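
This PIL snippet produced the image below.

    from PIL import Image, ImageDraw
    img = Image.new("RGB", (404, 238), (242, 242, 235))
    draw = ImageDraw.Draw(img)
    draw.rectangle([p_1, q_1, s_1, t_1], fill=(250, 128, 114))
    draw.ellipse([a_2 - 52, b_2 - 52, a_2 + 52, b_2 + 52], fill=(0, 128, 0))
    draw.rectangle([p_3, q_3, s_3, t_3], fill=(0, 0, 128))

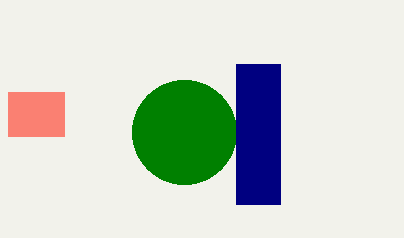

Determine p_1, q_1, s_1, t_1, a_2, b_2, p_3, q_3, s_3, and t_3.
p_1 = 8; q_1 = 92; s_1 = 64; t_1 = 136; a_2 = 184; b_2 = 132; p_3 = 236; q_3 = 64; s_3 = 280; t_3 = 204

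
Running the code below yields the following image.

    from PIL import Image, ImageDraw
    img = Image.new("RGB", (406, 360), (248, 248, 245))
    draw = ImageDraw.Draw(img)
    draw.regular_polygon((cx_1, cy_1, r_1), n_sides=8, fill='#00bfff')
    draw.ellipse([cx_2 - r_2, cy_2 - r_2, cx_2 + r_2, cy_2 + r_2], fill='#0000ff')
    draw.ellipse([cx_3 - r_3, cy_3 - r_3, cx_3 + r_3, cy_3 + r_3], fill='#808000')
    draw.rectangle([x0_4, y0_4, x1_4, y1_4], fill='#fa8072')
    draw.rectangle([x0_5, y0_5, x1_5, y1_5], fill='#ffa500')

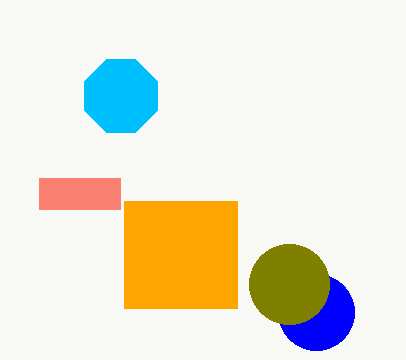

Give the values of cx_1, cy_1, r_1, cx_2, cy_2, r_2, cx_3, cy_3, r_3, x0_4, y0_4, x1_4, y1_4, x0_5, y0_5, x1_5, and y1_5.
cx_1 = 121
cy_1 = 96
r_1 = 39
cx_2 = 316
cy_2 = 312
r_2 = 38
cx_3 = 289
cy_3 = 284
r_3 = 40
x0_4 = 39
y0_4 = 178
x1_4 = 120
y1_4 = 209
x0_5 = 124
y0_5 = 201
x1_5 = 237
y1_5 = 308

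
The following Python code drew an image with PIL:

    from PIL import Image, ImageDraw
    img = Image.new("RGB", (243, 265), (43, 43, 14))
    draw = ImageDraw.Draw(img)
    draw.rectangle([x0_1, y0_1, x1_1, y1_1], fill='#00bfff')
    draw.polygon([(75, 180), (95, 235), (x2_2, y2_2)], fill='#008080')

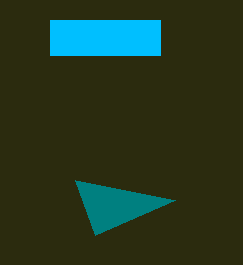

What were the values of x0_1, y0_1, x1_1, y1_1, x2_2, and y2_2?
x0_1 = 50; y0_1 = 20; x1_1 = 160; y1_1 = 55; x2_2 = 175; y2_2 = 200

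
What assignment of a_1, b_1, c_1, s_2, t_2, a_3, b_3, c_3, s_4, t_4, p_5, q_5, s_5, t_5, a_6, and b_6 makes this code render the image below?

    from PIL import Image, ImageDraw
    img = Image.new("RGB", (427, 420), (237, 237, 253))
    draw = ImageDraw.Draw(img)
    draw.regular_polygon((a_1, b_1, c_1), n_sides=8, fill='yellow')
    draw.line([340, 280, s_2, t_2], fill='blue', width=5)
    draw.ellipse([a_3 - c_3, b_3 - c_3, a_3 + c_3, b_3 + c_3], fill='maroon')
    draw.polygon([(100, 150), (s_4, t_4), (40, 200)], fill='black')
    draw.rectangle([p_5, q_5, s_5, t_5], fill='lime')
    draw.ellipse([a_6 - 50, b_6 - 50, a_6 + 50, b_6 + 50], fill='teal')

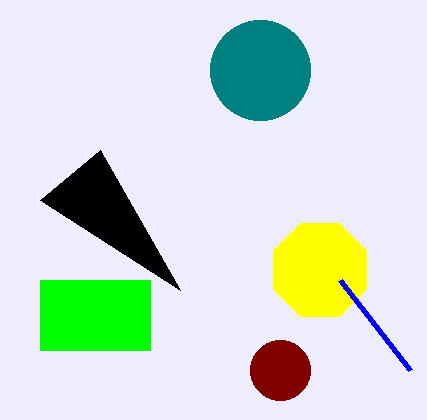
a_1 = 320, b_1 = 270, c_1 = 50, s_2 = 410, t_2 = 370, a_3 = 280, b_3 = 370, c_3 = 30, s_4 = 180, t_4 = 290, p_5 = 40, q_5 = 280, s_5 = 150, t_5 = 350, a_6 = 260, b_6 = 70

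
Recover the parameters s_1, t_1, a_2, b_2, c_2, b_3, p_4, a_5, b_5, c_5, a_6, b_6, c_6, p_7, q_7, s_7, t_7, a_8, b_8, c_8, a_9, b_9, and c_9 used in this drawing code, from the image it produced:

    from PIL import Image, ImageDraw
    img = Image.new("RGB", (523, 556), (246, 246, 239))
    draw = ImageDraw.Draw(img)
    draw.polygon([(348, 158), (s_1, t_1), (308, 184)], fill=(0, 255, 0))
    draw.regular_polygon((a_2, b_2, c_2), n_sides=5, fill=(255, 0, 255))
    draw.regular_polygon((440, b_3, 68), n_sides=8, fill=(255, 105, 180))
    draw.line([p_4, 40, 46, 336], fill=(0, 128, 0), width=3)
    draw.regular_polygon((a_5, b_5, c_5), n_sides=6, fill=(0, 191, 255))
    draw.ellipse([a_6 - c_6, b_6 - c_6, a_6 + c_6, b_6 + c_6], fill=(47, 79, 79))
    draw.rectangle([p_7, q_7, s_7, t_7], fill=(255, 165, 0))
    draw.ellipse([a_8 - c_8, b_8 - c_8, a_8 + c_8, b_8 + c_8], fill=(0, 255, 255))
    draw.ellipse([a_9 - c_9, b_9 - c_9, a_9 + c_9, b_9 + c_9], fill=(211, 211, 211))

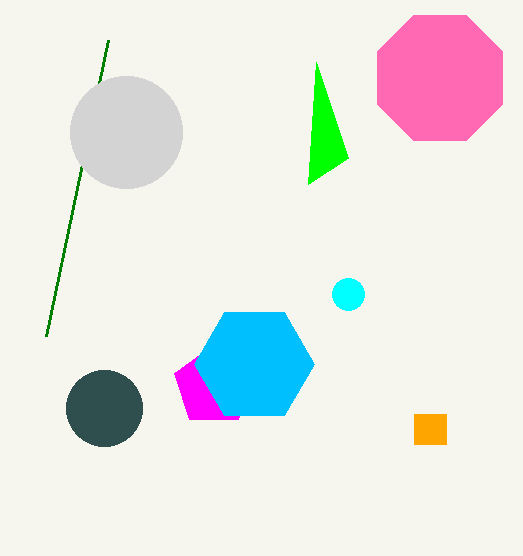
s_1 = 316
t_1 = 62
a_2 = 214
b_2 = 386
c_2 = 42
b_3 = 78
p_4 = 108
a_5 = 254
b_5 = 364
c_5 = 60
a_6 = 104
b_6 = 408
c_6 = 38
p_7 = 414
q_7 = 414
s_7 = 446
t_7 = 444
a_8 = 348
b_8 = 294
c_8 = 16
a_9 = 126
b_9 = 132
c_9 = 56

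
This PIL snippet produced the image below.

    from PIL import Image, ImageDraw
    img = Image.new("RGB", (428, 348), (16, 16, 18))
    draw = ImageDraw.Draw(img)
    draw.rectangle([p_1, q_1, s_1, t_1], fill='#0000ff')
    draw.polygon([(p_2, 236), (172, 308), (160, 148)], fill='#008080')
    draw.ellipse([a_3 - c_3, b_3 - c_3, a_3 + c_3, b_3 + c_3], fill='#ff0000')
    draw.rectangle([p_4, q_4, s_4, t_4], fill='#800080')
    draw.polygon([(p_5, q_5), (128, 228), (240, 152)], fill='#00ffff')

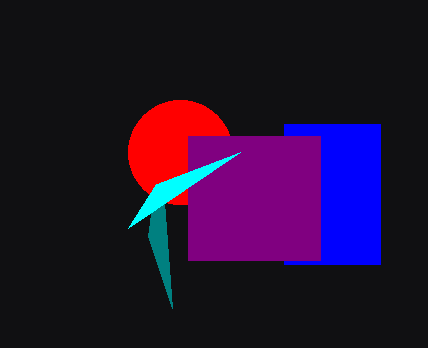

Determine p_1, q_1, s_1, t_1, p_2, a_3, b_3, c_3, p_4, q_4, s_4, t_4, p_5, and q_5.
p_1 = 284, q_1 = 124, s_1 = 380, t_1 = 264, p_2 = 148, a_3 = 180, b_3 = 152, c_3 = 52, p_4 = 188, q_4 = 136, s_4 = 320, t_4 = 260, p_5 = 156, q_5 = 184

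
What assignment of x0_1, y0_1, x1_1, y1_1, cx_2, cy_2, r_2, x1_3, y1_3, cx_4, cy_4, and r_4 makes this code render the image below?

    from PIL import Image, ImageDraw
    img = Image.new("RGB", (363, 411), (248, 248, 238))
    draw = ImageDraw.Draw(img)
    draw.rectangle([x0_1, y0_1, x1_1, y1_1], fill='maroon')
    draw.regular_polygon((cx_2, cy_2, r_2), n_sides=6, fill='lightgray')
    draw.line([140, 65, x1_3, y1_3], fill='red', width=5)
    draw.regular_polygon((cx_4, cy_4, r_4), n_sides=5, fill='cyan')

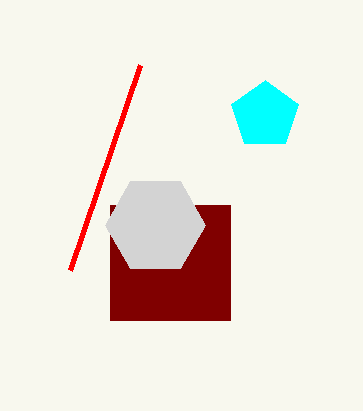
x0_1 = 110, y0_1 = 205, x1_1 = 230, y1_1 = 320, cx_2 = 155, cy_2 = 225, r_2 = 50, x1_3 = 70, y1_3 = 270, cx_4 = 265, cy_4 = 115, r_4 = 35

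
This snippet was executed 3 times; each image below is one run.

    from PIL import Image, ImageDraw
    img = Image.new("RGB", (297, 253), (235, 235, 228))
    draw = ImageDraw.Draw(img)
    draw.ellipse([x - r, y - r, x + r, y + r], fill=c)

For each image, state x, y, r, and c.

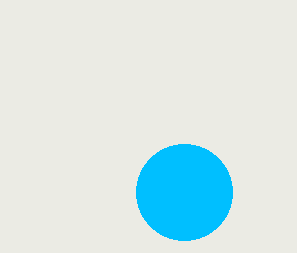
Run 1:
x = 184, y = 192, r = 48, c = 'deepskyblue'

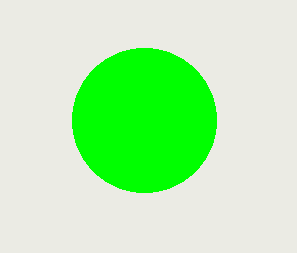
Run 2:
x = 144; y = 120; r = 72; c = 'lime'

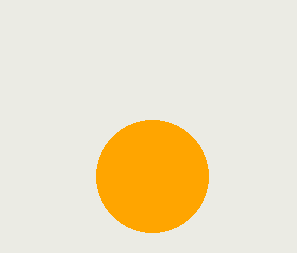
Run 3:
x = 152
y = 176
r = 56
c = 'orange'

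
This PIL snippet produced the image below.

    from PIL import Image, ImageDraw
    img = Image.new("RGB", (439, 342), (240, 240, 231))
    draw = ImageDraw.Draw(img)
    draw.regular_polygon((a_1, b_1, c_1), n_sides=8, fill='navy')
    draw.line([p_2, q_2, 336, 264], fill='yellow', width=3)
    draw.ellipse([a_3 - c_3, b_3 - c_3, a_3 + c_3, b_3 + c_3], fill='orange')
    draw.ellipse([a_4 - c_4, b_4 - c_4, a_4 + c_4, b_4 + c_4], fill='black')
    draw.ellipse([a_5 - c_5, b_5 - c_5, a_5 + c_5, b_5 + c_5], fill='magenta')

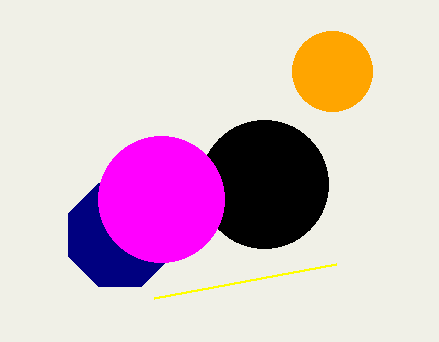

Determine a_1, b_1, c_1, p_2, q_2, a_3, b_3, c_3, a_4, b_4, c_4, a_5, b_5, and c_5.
a_1 = 120, b_1 = 235, c_1 = 56, p_2 = 154, q_2 = 298, a_3 = 332, b_3 = 71, c_3 = 40, a_4 = 264, b_4 = 184, c_4 = 64, a_5 = 161, b_5 = 199, c_5 = 63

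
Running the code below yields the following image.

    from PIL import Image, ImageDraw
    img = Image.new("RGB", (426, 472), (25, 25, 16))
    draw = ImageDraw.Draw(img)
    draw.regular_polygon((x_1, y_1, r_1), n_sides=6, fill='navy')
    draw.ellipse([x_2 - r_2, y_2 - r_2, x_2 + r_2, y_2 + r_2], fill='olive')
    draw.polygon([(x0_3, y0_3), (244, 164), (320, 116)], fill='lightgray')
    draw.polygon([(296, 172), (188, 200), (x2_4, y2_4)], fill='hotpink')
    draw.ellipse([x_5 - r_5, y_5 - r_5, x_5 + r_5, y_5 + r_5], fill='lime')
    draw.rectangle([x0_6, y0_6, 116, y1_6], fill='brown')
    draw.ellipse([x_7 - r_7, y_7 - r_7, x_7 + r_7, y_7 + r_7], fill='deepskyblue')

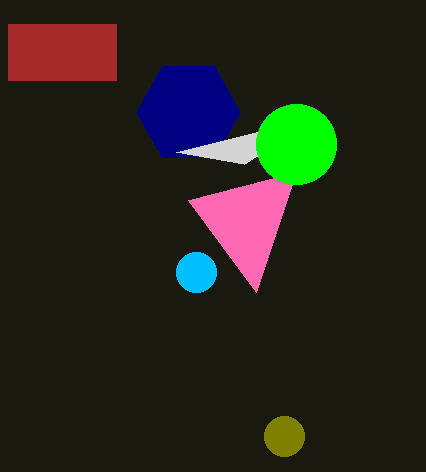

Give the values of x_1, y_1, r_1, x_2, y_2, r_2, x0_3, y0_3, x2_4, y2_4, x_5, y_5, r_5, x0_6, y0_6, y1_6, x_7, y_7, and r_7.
x_1 = 188, y_1 = 112, r_1 = 52, x_2 = 284, y_2 = 436, r_2 = 20, x0_3 = 176, y0_3 = 152, x2_4 = 256, y2_4 = 292, x_5 = 296, y_5 = 144, r_5 = 40, x0_6 = 8, y0_6 = 24, y1_6 = 80, x_7 = 196, y_7 = 272, r_7 = 20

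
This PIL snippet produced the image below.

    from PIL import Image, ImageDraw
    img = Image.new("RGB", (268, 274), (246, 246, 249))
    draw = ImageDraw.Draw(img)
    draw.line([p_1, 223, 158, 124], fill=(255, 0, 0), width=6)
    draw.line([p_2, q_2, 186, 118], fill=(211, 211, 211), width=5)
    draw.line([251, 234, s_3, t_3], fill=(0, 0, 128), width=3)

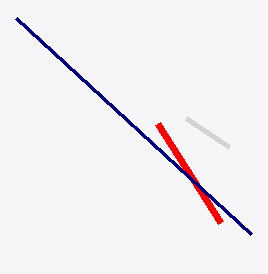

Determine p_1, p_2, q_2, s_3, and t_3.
p_1 = 221
p_2 = 229
q_2 = 147
s_3 = 16
t_3 = 18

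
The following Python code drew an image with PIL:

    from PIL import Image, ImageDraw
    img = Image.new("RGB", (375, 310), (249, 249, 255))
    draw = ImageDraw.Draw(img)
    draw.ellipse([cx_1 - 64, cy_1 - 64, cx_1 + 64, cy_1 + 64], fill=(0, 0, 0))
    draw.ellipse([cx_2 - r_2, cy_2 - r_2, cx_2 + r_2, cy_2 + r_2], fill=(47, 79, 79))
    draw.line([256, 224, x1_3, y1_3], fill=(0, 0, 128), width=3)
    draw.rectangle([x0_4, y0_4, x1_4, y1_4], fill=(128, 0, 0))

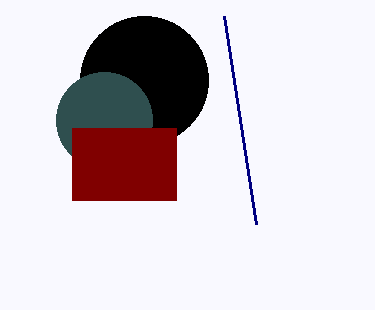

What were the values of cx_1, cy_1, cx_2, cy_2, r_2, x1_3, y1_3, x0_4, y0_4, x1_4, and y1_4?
cx_1 = 144, cy_1 = 80, cx_2 = 104, cy_2 = 120, r_2 = 48, x1_3 = 224, y1_3 = 16, x0_4 = 72, y0_4 = 128, x1_4 = 176, y1_4 = 200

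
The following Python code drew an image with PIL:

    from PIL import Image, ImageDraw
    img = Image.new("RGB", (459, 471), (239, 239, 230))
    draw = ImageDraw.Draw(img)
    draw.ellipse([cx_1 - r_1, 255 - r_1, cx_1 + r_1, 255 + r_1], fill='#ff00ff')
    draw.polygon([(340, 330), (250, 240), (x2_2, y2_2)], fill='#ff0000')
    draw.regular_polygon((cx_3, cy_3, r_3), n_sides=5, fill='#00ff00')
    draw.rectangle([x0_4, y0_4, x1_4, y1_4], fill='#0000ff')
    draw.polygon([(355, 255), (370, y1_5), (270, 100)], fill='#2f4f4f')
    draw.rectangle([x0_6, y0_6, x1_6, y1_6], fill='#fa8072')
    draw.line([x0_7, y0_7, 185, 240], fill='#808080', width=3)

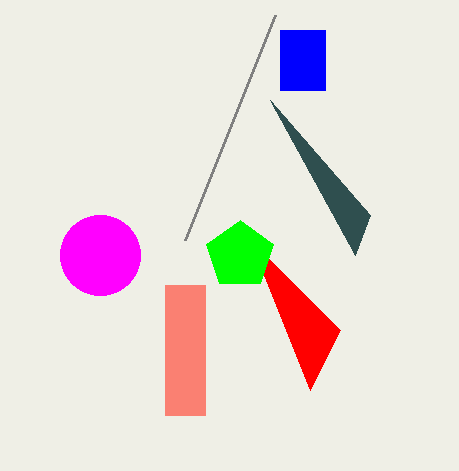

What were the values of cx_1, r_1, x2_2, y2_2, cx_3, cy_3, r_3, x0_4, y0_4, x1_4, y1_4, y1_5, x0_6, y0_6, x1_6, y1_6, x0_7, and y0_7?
cx_1 = 100, r_1 = 40, x2_2 = 310, y2_2 = 390, cx_3 = 240, cy_3 = 255, r_3 = 35, x0_4 = 280, y0_4 = 30, x1_4 = 325, y1_4 = 90, y1_5 = 215, x0_6 = 165, y0_6 = 285, x1_6 = 205, y1_6 = 415, x0_7 = 275, y0_7 = 15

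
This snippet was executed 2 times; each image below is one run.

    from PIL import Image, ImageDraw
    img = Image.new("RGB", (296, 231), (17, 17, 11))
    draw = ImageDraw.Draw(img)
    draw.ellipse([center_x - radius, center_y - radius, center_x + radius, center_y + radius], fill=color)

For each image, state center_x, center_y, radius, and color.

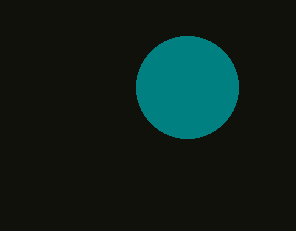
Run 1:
center_x = 187
center_y = 87
radius = 51
color = 'teal'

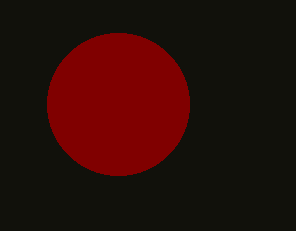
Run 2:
center_x = 118; center_y = 104; radius = 71; color = 'maroon'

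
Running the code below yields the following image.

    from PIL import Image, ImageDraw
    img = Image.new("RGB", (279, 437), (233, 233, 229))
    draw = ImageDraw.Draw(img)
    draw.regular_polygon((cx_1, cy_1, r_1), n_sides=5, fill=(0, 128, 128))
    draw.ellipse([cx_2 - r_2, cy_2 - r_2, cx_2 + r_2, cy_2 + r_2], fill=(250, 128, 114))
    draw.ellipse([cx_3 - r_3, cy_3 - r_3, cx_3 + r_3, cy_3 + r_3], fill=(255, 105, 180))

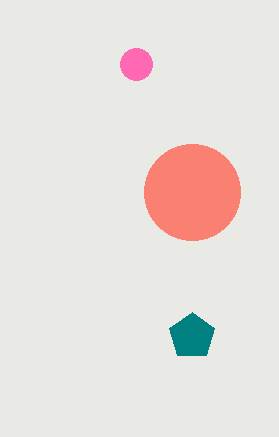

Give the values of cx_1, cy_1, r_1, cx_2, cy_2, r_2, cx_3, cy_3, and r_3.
cx_1 = 192
cy_1 = 336
r_1 = 24
cx_2 = 192
cy_2 = 192
r_2 = 48
cx_3 = 136
cy_3 = 64
r_3 = 16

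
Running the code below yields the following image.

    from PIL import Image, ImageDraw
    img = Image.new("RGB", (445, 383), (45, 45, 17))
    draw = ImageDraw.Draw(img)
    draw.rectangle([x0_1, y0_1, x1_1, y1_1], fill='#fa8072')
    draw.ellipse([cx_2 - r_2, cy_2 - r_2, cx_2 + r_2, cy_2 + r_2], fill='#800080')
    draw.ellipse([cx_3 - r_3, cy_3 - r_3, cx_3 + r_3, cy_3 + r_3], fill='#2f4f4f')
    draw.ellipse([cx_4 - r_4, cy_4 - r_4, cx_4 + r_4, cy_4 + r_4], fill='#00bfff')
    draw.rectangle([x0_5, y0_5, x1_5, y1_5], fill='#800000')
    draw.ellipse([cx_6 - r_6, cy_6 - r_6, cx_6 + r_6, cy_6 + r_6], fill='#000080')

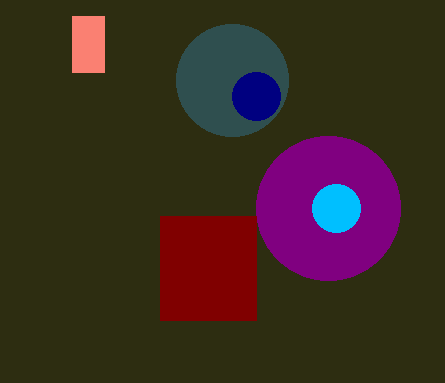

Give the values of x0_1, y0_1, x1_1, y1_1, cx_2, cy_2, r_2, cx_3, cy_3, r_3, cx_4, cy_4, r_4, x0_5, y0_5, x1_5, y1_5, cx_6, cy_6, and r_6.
x0_1 = 72; y0_1 = 16; x1_1 = 104; y1_1 = 72; cx_2 = 328; cy_2 = 208; r_2 = 72; cx_3 = 232; cy_3 = 80; r_3 = 56; cx_4 = 336; cy_4 = 208; r_4 = 24; x0_5 = 160; y0_5 = 216; x1_5 = 256; y1_5 = 320; cx_6 = 256; cy_6 = 96; r_6 = 24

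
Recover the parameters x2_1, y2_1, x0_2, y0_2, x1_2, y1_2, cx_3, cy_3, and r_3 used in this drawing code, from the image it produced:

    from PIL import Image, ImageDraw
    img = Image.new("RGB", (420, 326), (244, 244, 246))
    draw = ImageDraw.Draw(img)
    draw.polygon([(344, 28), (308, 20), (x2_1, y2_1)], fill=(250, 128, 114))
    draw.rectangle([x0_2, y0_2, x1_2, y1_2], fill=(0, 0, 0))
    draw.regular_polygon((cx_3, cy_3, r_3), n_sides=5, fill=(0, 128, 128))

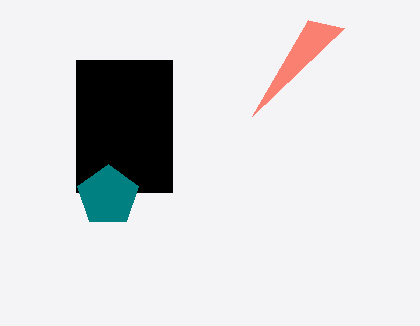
x2_1 = 252; y2_1 = 116; x0_2 = 76; y0_2 = 60; x1_2 = 172; y1_2 = 192; cx_3 = 108; cy_3 = 196; r_3 = 32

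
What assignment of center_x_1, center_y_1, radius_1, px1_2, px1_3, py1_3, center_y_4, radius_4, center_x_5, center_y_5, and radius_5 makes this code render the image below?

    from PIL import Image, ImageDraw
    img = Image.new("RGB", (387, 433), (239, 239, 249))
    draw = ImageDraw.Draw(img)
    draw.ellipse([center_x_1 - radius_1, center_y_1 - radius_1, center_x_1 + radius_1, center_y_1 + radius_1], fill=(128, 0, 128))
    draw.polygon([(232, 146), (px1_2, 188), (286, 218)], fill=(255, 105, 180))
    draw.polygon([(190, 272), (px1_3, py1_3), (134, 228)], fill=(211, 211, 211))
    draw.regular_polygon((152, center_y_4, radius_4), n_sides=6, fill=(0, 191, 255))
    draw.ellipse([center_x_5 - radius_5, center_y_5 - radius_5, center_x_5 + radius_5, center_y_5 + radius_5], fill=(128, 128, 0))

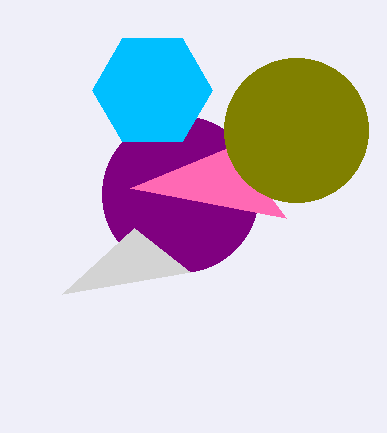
center_x_1 = 180
center_y_1 = 194
radius_1 = 78
px1_2 = 130
px1_3 = 62
py1_3 = 294
center_y_4 = 90
radius_4 = 60
center_x_5 = 296
center_y_5 = 130
radius_5 = 72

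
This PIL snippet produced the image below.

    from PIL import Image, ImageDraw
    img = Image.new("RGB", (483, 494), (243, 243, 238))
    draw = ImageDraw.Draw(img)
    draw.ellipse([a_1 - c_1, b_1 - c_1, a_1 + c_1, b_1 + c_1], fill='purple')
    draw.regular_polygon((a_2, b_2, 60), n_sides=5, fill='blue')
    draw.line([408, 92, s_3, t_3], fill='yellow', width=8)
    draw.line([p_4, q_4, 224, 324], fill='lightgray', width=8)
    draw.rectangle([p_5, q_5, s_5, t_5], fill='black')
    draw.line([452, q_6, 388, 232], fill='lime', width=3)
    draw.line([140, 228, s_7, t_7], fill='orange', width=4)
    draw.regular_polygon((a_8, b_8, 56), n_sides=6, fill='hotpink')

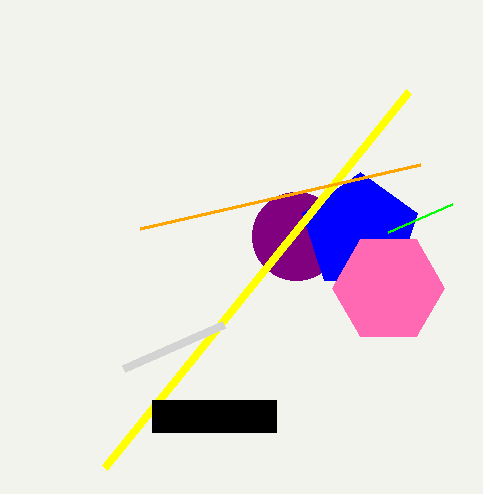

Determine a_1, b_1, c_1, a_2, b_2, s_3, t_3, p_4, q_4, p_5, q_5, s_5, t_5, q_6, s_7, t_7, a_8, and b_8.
a_1 = 296, b_1 = 236, c_1 = 44, a_2 = 360, b_2 = 232, s_3 = 104, t_3 = 468, p_4 = 124, q_4 = 368, p_5 = 152, q_5 = 400, s_5 = 276, t_5 = 432, q_6 = 204, s_7 = 420, t_7 = 164, a_8 = 388, b_8 = 288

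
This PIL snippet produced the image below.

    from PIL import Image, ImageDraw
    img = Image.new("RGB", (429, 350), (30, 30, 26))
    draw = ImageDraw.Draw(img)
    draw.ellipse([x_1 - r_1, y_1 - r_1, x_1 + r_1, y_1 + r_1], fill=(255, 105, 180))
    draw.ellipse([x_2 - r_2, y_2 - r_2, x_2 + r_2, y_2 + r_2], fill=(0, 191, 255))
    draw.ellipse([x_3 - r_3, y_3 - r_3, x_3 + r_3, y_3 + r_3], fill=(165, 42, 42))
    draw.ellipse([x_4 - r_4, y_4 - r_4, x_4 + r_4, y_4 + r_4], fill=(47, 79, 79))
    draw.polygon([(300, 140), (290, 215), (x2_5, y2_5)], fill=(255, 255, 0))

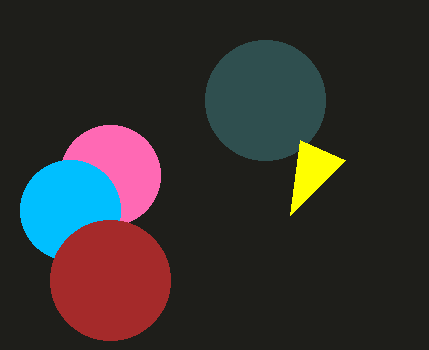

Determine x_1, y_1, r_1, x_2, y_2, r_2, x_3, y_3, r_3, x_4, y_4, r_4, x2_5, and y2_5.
x_1 = 110
y_1 = 175
r_1 = 50
x_2 = 70
y_2 = 210
r_2 = 50
x_3 = 110
y_3 = 280
r_3 = 60
x_4 = 265
y_4 = 100
r_4 = 60
x2_5 = 345
y2_5 = 160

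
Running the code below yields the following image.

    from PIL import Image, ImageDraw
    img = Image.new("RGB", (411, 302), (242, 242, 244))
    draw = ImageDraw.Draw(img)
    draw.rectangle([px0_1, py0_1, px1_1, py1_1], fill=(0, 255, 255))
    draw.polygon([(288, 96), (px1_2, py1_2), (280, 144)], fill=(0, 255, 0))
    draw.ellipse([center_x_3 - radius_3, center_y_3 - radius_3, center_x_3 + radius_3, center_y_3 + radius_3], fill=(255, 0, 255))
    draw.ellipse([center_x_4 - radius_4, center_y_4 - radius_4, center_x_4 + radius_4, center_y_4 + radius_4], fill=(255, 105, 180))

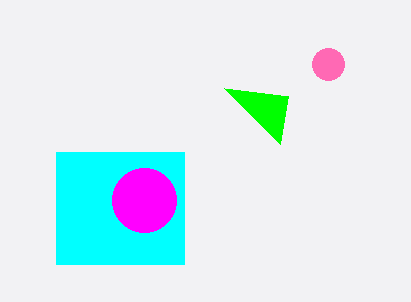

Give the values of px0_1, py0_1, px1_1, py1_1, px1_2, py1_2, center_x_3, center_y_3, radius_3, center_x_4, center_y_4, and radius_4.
px0_1 = 56
py0_1 = 152
px1_1 = 184
py1_1 = 264
px1_2 = 224
py1_2 = 88
center_x_3 = 144
center_y_3 = 200
radius_3 = 32
center_x_4 = 328
center_y_4 = 64
radius_4 = 16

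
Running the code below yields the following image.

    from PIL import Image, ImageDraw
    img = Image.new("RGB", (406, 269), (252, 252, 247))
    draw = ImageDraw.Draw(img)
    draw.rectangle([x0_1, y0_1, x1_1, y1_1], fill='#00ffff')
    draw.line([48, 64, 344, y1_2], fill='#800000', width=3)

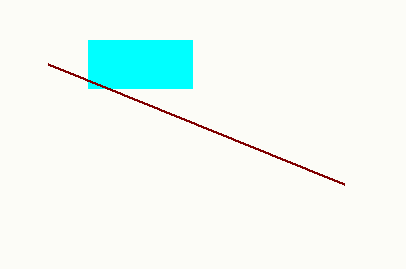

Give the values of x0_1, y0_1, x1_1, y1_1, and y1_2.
x0_1 = 88; y0_1 = 40; x1_1 = 192; y1_1 = 88; y1_2 = 184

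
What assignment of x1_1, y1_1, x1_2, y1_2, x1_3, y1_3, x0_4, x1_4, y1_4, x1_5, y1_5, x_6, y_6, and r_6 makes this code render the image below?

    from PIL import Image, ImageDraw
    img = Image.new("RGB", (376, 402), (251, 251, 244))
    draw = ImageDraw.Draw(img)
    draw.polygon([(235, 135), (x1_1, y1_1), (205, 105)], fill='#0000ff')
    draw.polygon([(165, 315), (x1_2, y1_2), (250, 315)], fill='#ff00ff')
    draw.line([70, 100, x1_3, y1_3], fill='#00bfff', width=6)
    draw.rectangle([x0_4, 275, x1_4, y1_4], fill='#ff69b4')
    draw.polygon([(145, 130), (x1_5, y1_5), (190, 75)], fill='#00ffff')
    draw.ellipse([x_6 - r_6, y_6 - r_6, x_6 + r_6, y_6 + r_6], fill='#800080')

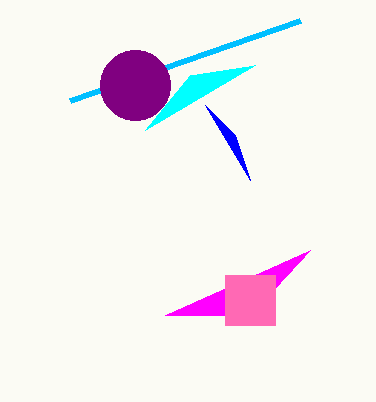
x1_1 = 250; y1_1 = 180; x1_2 = 310; y1_2 = 250; x1_3 = 300; y1_3 = 20; x0_4 = 225; x1_4 = 275; y1_4 = 325; x1_5 = 255; y1_5 = 65; x_6 = 135; y_6 = 85; r_6 = 35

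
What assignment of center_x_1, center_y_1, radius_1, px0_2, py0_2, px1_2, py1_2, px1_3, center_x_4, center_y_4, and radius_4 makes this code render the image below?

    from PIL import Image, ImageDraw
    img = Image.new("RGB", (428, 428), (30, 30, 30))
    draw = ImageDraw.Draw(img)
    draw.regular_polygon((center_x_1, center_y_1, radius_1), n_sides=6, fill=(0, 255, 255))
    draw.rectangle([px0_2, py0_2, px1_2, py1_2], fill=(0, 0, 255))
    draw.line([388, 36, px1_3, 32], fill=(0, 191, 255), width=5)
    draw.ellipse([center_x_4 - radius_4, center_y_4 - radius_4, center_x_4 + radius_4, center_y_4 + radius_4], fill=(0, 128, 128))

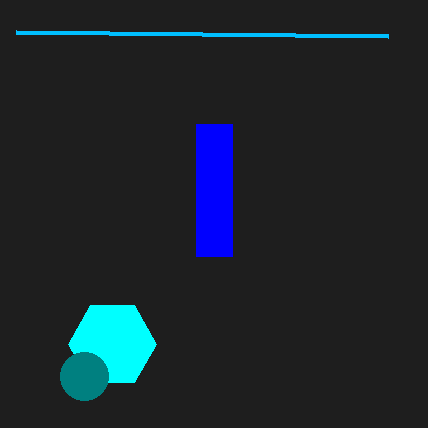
center_x_1 = 112; center_y_1 = 344; radius_1 = 44; px0_2 = 196; py0_2 = 124; px1_2 = 232; py1_2 = 256; px1_3 = 16; center_x_4 = 84; center_y_4 = 376; radius_4 = 24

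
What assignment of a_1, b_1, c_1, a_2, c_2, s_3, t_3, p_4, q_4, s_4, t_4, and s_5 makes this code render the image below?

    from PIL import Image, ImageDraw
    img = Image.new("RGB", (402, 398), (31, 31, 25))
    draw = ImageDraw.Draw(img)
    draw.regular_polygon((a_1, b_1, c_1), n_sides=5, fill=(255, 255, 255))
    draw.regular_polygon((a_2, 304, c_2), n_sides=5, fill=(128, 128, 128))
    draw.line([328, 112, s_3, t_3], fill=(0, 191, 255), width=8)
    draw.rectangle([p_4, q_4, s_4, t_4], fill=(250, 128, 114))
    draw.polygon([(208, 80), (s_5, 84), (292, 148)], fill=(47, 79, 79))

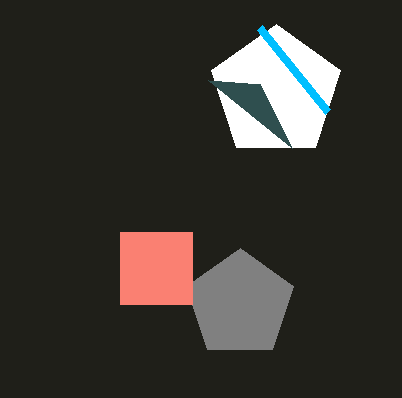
a_1 = 276
b_1 = 92
c_1 = 68
a_2 = 240
c_2 = 56
s_3 = 260
t_3 = 28
p_4 = 120
q_4 = 232
s_4 = 192
t_4 = 304
s_5 = 260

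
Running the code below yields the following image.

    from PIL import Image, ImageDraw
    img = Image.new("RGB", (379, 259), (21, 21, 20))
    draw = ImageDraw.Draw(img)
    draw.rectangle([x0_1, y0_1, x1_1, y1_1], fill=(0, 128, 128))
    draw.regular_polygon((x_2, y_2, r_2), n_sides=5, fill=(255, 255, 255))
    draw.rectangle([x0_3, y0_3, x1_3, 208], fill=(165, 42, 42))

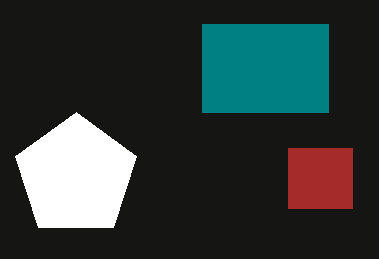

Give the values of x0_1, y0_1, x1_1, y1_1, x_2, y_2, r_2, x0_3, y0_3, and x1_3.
x0_1 = 202
y0_1 = 24
x1_1 = 328
y1_1 = 112
x_2 = 76
y_2 = 176
r_2 = 64
x0_3 = 288
y0_3 = 148
x1_3 = 352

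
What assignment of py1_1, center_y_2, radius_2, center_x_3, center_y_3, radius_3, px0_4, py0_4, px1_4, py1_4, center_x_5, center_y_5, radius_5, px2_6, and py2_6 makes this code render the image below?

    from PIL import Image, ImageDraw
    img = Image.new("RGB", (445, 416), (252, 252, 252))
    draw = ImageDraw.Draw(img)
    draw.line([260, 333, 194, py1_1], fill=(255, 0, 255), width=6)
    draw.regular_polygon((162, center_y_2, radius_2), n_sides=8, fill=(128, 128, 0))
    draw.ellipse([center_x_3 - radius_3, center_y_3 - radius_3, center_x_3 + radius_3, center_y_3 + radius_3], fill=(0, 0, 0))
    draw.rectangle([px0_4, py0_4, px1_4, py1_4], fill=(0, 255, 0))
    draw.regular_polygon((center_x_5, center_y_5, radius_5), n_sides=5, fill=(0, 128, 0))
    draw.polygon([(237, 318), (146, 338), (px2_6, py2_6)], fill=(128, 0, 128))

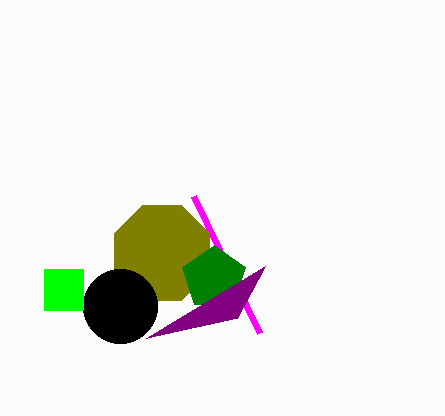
py1_1 = 196
center_y_2 = 253
radius_2 = 51
center_x_3 = 120
center_y_3 = 306
radius_3 = 37
px0_4 = 44
py0_4 = 269
px1_4 = 83
py1_4 = 310
center_x_5 = 214
center_y_5 = 278
radius_5 = 33
px2_6 = 265
py2_6 = 266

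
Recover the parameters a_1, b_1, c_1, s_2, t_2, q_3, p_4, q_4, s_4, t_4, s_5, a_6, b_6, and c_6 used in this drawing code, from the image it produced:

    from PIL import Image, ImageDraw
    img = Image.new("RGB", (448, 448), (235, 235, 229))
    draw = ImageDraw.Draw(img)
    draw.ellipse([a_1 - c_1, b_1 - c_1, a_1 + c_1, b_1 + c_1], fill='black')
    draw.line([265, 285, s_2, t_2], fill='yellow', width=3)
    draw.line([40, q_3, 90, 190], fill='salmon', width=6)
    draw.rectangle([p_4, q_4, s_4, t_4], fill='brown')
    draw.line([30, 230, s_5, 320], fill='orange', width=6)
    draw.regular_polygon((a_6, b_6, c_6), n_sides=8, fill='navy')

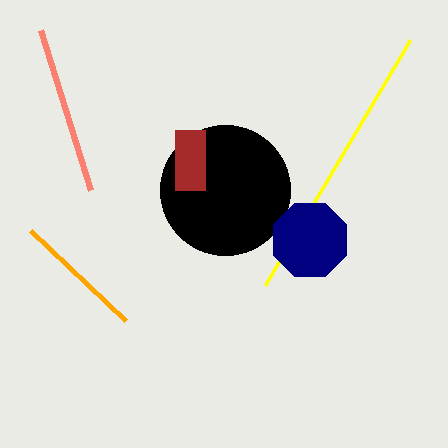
a_1 = 225, b_1 = 190, c_1 = 65, s_2 = 410, t_2 = 40, q_3 = 30, p_4 = 175, q_4 = 130, s_4 = 205, t_4 = 190, s_5 = 125, a_6 = 310, b_6 = 240, c_6 = 40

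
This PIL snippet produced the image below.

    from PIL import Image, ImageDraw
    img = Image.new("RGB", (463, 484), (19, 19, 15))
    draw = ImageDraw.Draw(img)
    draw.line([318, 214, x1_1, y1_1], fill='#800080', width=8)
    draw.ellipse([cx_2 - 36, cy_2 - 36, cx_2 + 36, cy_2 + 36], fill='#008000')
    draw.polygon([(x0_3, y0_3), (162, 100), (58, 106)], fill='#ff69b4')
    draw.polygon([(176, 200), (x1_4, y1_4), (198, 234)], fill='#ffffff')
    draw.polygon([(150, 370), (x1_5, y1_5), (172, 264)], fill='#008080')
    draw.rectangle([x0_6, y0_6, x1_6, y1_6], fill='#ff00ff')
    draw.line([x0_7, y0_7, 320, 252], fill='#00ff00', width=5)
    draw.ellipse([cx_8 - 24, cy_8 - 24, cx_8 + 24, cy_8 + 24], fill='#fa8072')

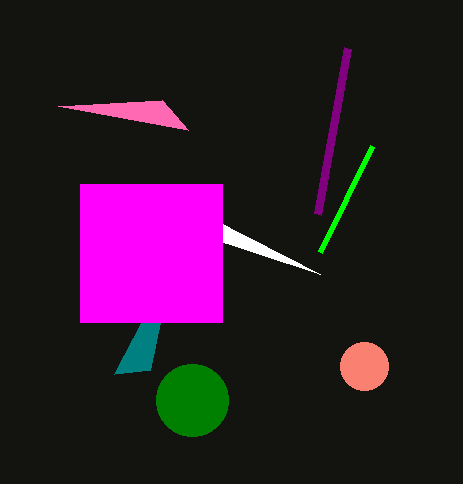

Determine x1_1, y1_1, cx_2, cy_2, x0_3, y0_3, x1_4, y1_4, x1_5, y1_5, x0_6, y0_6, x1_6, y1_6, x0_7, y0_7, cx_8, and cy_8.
x1_1 = 348
y1_1 = 48
cx_2 = 192
cy_2 = 400
x0_3 = 188
y0_3 = 130
x1_4 = 320
y1_4 = 274
x1_5 = 114
y1_5 = 374
x0_6 = 80
y0_6 = 184
x1_6 = 222
y1_6 = 322
x0_7 = 372
y0_7 = 146
cx_8 = 364
cy_8 = 366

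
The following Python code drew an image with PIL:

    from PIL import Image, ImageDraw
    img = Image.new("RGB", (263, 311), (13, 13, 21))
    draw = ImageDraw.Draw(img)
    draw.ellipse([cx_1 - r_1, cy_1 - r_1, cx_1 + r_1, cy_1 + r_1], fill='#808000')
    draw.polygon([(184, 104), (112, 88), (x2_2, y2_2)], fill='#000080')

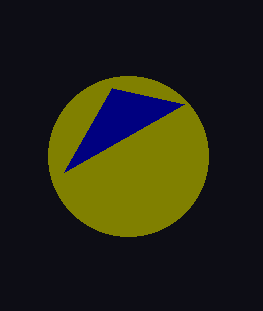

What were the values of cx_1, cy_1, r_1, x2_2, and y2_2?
cx_1 = 128, cy_1 = 156, r_1 = 80, x2_2 = 64, y2_2 = 172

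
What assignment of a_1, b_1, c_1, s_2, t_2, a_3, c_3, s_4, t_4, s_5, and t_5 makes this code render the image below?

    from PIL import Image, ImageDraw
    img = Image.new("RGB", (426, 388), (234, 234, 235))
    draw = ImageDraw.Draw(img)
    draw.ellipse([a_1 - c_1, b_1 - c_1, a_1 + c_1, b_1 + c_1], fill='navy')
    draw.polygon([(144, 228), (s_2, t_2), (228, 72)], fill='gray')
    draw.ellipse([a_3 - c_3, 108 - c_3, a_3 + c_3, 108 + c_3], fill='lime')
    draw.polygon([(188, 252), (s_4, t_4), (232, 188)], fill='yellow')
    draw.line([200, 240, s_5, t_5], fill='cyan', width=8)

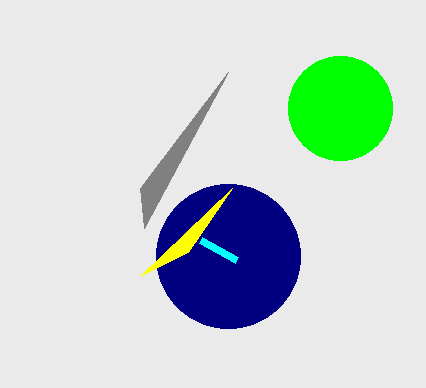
a_1 = 228; b_1 = 256; c_1 = 72; s_2 = 140; t_2 = 188; a_3 = 340; c_3 = 52; s_4 = 140; t_4 = 276; s_5 = 236; t_5 = 260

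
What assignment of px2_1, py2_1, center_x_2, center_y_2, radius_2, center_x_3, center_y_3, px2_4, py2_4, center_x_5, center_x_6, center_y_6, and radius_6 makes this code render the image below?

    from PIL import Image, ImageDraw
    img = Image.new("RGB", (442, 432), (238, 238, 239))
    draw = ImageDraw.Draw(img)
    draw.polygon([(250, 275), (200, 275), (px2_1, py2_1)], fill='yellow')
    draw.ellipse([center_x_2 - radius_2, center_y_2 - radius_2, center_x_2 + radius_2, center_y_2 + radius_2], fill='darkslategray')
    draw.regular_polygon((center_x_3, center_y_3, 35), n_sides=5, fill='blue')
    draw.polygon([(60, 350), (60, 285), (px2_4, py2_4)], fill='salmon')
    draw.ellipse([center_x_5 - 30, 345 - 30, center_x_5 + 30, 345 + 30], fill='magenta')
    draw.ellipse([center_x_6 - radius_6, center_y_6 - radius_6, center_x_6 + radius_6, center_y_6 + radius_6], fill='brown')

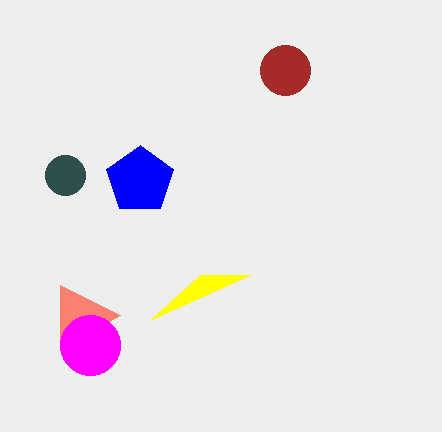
px2_1 = 150
py2_1 = 320
center_x_2 = 65
center_y_2 = 175
radius_2 = 20
center_x_3 = 140
center_y_3 = 180
px2_4 = 120
py2_4 = 315
center_x_5 = 90
center_x_6 = 285
center_y_6 = 70
radius_6 = 25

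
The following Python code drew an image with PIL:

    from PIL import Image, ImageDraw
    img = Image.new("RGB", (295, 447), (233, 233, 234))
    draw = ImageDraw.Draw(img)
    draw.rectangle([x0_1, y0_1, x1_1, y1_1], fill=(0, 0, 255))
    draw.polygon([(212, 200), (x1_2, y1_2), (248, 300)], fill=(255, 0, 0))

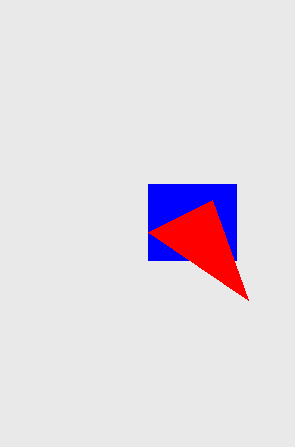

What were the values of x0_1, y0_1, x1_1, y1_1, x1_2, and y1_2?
x0_1 = 148
y0_1 = 184
x1_1 = 236
y1_1 = 260
x1_2 = 148
y1_2 = 232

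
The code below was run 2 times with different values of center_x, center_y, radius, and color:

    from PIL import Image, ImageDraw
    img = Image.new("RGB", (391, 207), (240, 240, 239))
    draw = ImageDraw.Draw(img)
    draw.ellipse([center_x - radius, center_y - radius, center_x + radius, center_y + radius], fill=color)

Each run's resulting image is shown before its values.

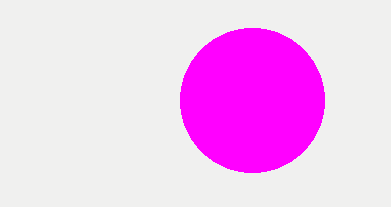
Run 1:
center_x = 252; center_y = 100; radius = 72; color = 'magenta'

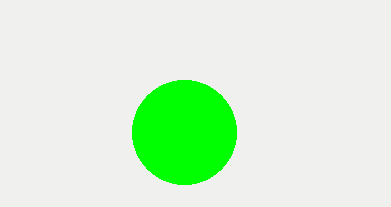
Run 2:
center_x = 184, center_y = 132, radius = 52, color = 'lime'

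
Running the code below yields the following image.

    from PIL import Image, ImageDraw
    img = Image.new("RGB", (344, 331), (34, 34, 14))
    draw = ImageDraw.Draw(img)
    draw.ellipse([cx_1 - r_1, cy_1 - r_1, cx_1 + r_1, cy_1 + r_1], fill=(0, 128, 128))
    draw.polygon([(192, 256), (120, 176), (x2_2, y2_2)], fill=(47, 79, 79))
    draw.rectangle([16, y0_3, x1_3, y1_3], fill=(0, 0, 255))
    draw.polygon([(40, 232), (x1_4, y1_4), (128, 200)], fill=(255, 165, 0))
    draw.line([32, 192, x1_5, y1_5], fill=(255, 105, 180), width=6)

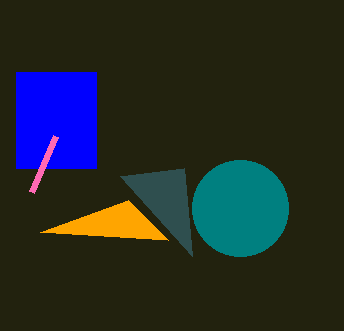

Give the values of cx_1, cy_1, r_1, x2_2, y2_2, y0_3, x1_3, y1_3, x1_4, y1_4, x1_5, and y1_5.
cx_1 = 240
cy_1 = 208
r_1 = 48
x2_2 = 184
y2_2 = 168
y0_3 = 72
x1_3 = 96
y1_3 = 168
x1_4 = 168
y1_4 = 240
x1_5 = 56
y1_5 = 136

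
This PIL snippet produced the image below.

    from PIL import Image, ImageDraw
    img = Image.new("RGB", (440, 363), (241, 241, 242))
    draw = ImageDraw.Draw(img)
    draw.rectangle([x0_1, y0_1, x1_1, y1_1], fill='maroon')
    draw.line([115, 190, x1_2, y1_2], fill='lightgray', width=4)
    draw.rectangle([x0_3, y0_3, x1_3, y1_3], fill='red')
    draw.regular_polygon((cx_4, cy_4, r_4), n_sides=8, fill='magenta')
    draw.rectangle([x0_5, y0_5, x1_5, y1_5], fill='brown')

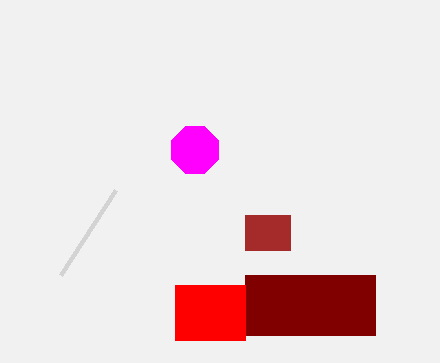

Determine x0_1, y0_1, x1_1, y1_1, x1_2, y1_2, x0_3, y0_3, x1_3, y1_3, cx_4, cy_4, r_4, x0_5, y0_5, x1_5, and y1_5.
x0_1 = 245, y0_1 = 275, x1_1 = 375, y1_1 = 335, x1_2 = 60, y1_2 = 275, x0_3 = 175, y0_3 = 285, x1_3 = 245, y1_3 = 340, cx_4 = 195, cy_4 = 150, r_4 = 25, x0_5 = 245, y0_5 = 215, x1_5 = 290, y1_5 = 250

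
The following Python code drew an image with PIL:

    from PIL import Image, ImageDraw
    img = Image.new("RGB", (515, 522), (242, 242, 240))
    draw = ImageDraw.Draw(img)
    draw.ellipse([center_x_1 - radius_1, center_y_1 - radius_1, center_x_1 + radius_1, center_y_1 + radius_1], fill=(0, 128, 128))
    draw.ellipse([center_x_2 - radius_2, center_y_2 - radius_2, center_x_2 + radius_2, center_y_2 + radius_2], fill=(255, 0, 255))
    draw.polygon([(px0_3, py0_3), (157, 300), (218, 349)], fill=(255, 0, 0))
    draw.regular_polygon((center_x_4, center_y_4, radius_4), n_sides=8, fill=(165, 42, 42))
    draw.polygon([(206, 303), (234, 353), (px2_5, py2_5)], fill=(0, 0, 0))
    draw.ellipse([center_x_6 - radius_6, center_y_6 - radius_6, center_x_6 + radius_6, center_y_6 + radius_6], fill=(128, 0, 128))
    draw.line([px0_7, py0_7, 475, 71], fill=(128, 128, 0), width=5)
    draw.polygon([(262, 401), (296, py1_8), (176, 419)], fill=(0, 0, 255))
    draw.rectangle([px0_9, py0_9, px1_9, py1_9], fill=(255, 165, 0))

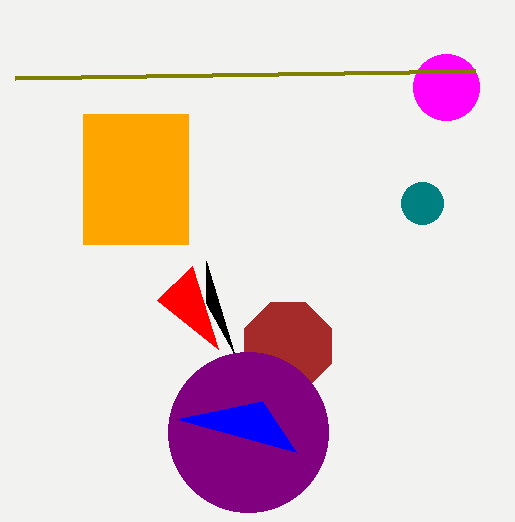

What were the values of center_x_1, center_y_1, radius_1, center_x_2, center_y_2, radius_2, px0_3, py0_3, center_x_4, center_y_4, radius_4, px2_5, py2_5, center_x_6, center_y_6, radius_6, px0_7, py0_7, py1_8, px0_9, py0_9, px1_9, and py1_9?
center_x_1 = 422, center_y_1 = 203, radius_1 = 21, center_x_2 = 446, center_y_2 = 87, radius_2 = 33, px0_3 = 192, py0_3 = 266, center_x_4 = 288, center_y_4 = 346, radius_4 = 47, px2_5 = 206, py2_5 = 261, center_x_6 = 248, center_y_6 = 432, radius_6 = 80, px0_7 = 15, py0_7 = 78, py1_8 = 452, px0_9 = 83, py0_9 = 114, px1_9 = 188, py1_9 = 244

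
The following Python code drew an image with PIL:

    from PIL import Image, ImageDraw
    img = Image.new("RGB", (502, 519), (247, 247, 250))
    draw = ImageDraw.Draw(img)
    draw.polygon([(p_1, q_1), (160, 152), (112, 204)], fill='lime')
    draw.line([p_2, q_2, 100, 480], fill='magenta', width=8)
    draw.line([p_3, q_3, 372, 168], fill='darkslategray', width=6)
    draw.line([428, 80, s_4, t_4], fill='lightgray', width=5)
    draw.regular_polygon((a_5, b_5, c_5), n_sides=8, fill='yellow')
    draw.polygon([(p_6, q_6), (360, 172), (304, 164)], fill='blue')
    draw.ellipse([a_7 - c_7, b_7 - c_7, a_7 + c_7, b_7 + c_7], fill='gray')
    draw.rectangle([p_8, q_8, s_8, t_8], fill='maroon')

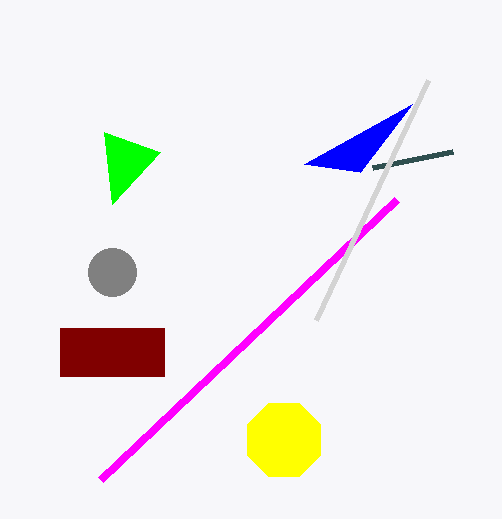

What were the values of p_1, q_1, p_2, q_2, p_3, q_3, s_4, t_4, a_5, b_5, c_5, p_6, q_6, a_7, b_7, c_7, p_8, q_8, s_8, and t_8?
p_1 = 104
q_1 = 132
p_2 = 396
q_2 = 200
p_3 = 452
q_3 = 152
s_4 = 316
t_4 = 320
a_5 = 284
b_5 = 440
c_5 = 40
p_6 = 412
q_6 = 104
a_7 = 112
b_7 = 272
c_7 = 24
p_8 = 60
q_8 = 328
s_8 = 164
t_8 = 376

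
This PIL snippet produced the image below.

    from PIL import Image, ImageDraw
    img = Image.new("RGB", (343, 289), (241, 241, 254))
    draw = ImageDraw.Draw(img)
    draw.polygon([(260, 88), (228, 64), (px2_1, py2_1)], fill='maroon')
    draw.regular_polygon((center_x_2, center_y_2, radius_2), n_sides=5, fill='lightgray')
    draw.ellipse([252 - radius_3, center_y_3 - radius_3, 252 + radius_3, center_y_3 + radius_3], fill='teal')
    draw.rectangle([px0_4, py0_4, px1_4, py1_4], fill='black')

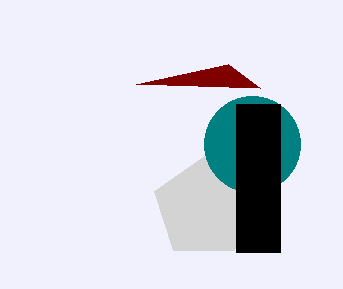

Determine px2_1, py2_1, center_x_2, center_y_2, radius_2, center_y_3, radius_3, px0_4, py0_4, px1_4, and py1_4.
px2_1 = 136, py2_1 = 84, center_x_2 = 204, center_y_2 = 208, radius_2 = 52, center_y_3 = 144, radius_3 = 48, px0_4 = 236, py0_4 = 104, px1_4 = 280, py1_4 = 252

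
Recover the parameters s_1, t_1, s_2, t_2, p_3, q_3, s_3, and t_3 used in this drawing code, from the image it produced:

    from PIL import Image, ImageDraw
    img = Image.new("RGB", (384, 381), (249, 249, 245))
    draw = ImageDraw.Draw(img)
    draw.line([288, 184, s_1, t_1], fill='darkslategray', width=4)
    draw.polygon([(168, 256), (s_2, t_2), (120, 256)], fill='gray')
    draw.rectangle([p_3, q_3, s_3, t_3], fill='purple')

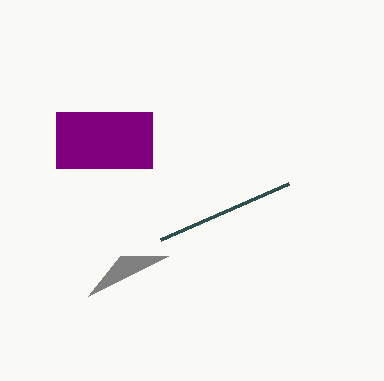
s_1 = 160, t_1 = 240, s_2 = 88, t_2 = 296, p_3 = 56, q_3 = 112, s_3 = 152, t_3 = 168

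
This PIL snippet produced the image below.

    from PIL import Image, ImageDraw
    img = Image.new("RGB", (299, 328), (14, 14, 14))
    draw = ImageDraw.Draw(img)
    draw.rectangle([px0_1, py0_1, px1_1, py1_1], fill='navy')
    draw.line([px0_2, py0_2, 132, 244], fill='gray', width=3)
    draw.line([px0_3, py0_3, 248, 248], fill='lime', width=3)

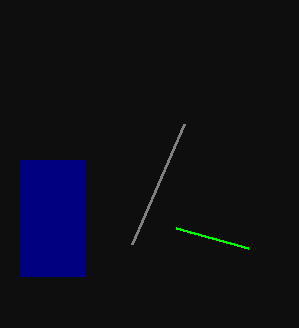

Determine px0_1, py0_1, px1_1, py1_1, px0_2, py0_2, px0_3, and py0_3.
px0_1 = 20
py0_1 = 160
px1_1 = 84
py1_1 = 276
px0_2 = 184
py0_2 = 124
px0_3 = 176
py0_3 = 228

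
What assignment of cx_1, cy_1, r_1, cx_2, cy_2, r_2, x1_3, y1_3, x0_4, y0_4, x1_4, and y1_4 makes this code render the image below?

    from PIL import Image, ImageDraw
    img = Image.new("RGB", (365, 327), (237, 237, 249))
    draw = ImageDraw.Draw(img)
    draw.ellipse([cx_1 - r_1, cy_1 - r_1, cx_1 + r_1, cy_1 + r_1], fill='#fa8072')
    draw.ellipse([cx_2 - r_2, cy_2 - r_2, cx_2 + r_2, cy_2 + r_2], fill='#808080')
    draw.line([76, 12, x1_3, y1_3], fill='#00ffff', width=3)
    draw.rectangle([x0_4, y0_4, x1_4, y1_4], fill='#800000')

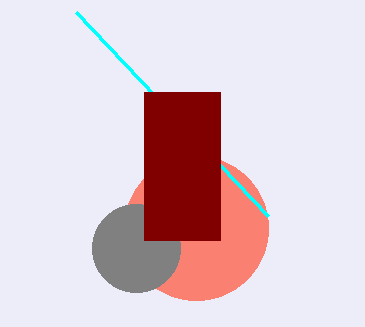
cx_1 = 196
cy_1 = 228
r_1 = 72
cx_2 = 136
cy_2 = 248
r_2 = 44
x1_3 = 268
y1_3 = 216
x0_4 = 144
y0_4 = 92
x1_4 = 220
y1_4 = 240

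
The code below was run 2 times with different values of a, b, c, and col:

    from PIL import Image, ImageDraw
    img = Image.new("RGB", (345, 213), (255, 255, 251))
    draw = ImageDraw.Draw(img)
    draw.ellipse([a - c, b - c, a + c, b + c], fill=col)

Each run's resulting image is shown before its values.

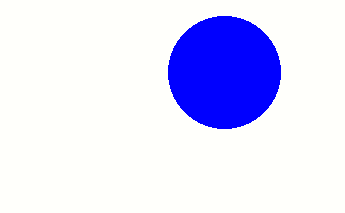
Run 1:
a = 224; b = 72; c = 56; col = 'blue'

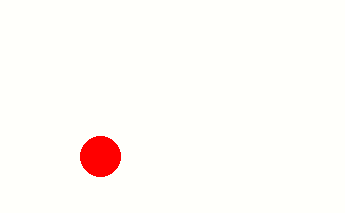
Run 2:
a = 100
b = 156
c = 20
col = 'red'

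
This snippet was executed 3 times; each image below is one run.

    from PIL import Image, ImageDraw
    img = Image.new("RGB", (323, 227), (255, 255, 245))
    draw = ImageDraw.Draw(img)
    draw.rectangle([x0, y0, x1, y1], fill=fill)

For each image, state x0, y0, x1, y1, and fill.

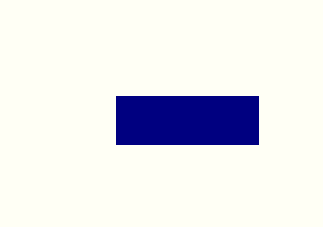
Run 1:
x0 = 116, y0 = 96, x1 = 258, y1 = 144, fill = 'navy'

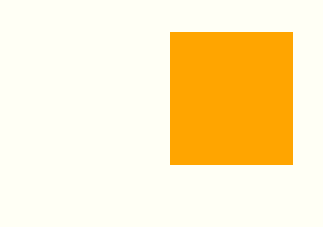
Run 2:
x0 = 170; y0 = 32; x1 = 292; y1 = 164; fill = 'orange'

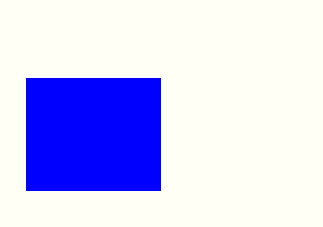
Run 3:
x0 = 26, y0 = 78, x1 = 160, y1 = 190, fill = 'blue'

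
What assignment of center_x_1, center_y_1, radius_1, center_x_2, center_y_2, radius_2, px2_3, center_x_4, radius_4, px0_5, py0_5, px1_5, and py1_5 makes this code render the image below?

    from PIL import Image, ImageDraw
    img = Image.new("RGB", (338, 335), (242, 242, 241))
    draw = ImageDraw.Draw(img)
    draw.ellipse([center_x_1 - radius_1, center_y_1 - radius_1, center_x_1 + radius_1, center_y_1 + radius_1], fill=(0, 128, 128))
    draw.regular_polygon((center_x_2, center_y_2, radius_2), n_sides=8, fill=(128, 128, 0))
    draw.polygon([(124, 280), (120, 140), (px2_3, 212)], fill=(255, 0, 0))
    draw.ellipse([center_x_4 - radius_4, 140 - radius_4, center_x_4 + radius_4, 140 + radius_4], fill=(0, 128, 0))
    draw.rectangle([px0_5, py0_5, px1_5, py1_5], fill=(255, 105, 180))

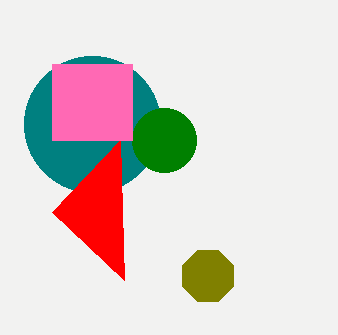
center_x_1 = 92; center_y_1 = 124; radius_1 = 68; center_x_2 = 208; center_y_2 = 276; radius_2 = 28; px2_3 = 52; center_x_4 = 164; radius_4 = 32; px0_5 = 52; py0_5 = 64; px1_5 = 132; py1_5 = 140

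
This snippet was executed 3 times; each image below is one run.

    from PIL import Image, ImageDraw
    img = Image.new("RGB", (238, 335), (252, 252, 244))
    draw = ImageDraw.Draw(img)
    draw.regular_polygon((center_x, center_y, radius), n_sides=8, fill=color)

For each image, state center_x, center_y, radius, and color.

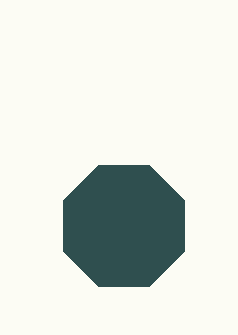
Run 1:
center_x = 124
center_y = 226
radius = 66
color = 'darkslategray'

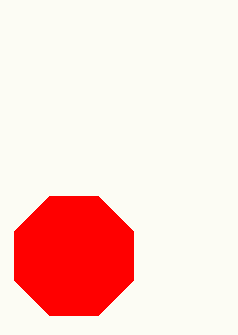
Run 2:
center_x = 74
center_y = 256
radius = 64
color = 'red'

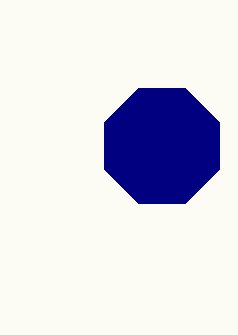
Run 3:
center_x = 162
center_y = 146
radius = 62
color = 'navy'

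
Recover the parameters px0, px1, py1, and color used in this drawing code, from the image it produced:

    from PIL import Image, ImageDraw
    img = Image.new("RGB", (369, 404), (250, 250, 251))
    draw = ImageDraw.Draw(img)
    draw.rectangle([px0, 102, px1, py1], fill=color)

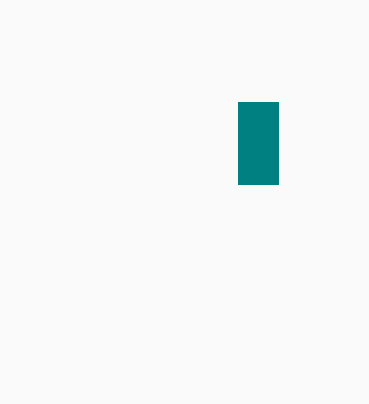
px0 = 238, px1 = 278, py1 = 184, color = 'teal'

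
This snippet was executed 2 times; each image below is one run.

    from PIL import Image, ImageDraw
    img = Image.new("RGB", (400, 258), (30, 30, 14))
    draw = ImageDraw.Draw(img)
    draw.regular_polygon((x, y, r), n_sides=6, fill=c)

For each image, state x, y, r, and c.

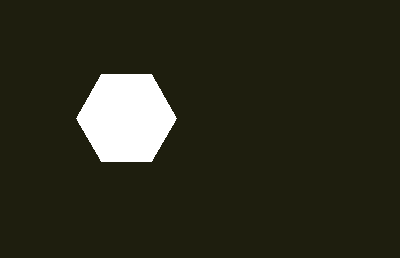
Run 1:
x = 126; y = 118; r = 50; c = 'white'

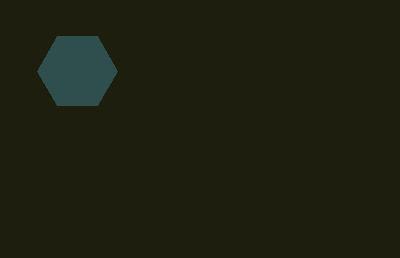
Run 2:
x = 77; y = 71; r = 40; c = 'darkslategray'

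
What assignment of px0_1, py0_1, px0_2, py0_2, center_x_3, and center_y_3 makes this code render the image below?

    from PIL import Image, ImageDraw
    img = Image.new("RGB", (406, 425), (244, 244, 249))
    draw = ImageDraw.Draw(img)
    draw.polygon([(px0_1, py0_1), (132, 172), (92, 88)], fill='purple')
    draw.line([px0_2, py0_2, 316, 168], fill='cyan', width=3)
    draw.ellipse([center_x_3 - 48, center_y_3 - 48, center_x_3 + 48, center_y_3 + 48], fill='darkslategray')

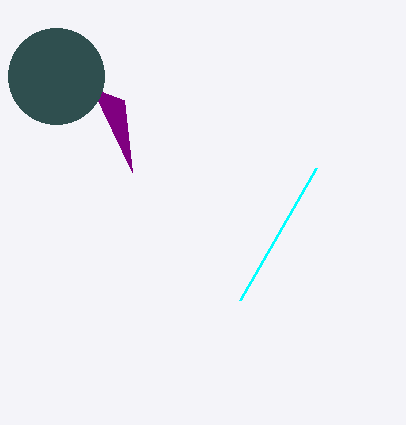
px0_1 = 124
py0_1 = 100
px0_2 = 240
py0_2 = 300
center_x_3 = 56
center_y_3 = 76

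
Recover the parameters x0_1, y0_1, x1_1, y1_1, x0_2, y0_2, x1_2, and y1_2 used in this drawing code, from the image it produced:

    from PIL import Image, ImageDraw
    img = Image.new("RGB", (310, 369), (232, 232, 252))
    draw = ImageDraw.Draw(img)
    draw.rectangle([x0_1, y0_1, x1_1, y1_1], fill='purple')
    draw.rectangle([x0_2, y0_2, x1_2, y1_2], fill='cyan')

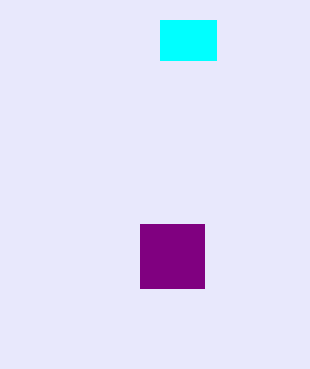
x0_1 = 140; y0_1 = 224; x1_1 = 204; y1_1 = 288; x0_2 = 160; y0_2 = 20; x1_2 = 216; y1_2 = 60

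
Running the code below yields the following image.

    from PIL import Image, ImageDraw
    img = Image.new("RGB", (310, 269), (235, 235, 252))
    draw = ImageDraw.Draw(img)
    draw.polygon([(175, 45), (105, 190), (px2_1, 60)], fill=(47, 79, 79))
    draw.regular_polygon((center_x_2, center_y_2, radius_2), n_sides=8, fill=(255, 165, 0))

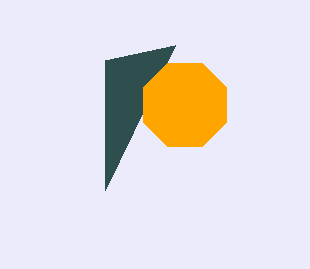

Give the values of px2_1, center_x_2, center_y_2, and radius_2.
px2_1 = 105
center_x_2 = 185
center_y_2 = 105
radius_2 = 45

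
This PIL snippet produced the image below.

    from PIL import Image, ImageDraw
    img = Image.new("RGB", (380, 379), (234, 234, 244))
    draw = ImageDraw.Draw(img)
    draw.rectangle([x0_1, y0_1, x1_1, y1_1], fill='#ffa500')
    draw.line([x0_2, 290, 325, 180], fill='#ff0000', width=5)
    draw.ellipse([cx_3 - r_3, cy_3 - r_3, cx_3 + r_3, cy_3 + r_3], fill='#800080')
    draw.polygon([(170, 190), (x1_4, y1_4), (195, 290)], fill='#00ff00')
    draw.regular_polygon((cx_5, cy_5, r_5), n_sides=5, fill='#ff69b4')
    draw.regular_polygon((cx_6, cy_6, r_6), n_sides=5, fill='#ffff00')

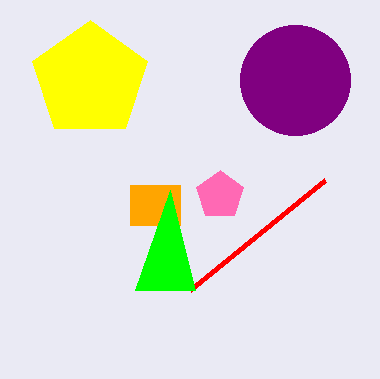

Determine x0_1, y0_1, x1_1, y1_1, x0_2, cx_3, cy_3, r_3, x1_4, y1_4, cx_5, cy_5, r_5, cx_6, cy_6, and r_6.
x0_1 = 130, y0_1 = 185, x1_1 = 180, y1_1 = 225, x0_2 = 190, cx_3 = 295, cy_3 = 80, r_3 = 55, x1_4 = 135, y1_4 = 290, cx_5 = 220, cy_5 = 195, r_5 = 25, cx_6 = 90, cy_6 = 80, r_6 = 60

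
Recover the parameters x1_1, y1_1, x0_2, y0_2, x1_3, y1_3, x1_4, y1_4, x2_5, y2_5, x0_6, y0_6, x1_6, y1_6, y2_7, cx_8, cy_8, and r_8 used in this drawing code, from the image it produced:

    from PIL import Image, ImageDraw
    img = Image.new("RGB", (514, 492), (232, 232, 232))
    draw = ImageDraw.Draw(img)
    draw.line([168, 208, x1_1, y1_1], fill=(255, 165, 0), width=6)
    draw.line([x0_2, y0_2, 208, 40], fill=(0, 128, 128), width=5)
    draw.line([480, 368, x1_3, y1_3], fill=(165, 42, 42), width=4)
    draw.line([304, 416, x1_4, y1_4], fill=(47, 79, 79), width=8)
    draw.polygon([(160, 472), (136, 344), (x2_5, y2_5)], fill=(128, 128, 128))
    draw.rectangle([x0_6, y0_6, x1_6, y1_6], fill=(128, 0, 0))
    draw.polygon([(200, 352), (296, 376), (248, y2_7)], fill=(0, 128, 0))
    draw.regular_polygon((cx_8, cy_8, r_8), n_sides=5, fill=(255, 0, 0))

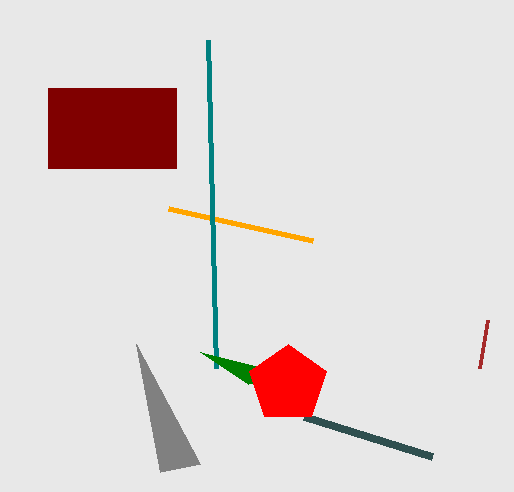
x1_1 = 312
y1_1 = 240
x0_2 = 216
y0_2 = 368
x1_3 = 488
y1_3 = 320
x1_4 = 432
y1_4 = 456
x2_5 = 200
y2_5 = 464
x0_6 = 48
y0_6 = 88
x1_6 = 176
y1_6 = 168
y2_7 = 384
cx_8 = 288
cy_8 = 384
r_8 = 40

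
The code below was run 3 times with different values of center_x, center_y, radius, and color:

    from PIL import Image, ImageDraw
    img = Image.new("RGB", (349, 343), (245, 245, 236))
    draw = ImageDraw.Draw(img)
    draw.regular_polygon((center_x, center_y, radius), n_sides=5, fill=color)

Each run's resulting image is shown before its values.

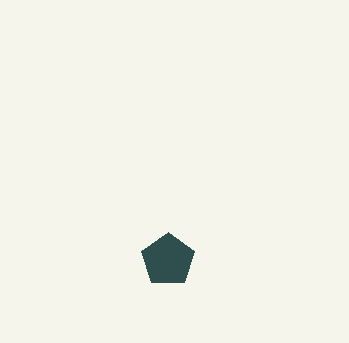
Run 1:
center_x = 168; center_y = 260; radius = 28; color = 'darkslategray'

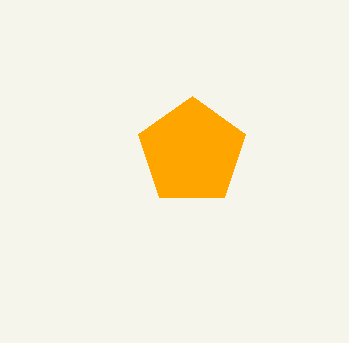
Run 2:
center_x = 192; center_y = 152; radius = 56; color = 'orange'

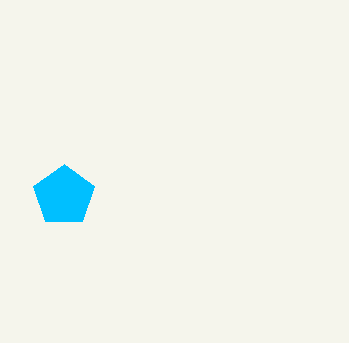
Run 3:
center_x = 64
center_y = 196
radius = 32
color = 'deepskyblue'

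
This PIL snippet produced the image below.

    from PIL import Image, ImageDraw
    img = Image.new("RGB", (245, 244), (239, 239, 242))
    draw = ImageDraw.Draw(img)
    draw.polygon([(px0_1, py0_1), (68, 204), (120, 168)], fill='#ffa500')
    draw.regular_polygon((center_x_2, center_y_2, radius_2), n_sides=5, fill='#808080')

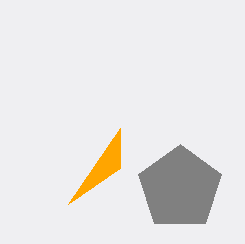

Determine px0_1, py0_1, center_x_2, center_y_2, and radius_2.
px0_1 = 120; py0_1 = 128; center_x_2 = 180; center_y_2 = 188; radius_2 = 44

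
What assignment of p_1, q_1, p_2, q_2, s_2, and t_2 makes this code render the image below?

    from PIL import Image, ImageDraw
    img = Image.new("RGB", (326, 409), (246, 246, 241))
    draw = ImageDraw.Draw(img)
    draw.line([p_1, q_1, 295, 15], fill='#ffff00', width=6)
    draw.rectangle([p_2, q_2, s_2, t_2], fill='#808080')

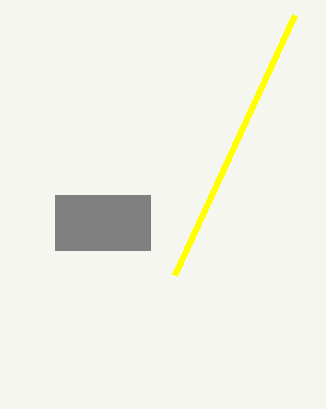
p_1 = 175; q_1 = 275; p_2 = 55; q_2 = 195; s_2 = 150; t_2 = 250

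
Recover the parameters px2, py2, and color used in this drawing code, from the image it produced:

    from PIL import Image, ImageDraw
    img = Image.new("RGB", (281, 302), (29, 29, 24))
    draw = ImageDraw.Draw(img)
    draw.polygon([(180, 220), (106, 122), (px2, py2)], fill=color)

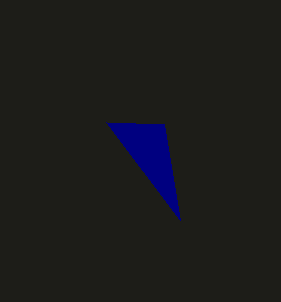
px2 = 164
py2 = 124
color = 'navy'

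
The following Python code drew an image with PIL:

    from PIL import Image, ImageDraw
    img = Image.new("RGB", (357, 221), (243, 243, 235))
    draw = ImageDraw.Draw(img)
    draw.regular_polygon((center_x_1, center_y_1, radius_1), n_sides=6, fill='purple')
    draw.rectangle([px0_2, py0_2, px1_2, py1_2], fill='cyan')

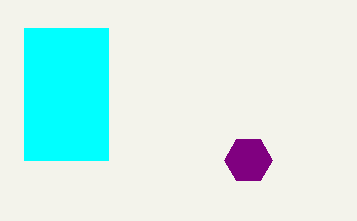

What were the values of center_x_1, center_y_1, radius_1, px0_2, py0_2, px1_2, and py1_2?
center_x_1 = 248; center_y_1 = 160; radius_1 = 24; px0_2 = 24; py0_2 = 28; px1_2 = 108; py1_2 = 160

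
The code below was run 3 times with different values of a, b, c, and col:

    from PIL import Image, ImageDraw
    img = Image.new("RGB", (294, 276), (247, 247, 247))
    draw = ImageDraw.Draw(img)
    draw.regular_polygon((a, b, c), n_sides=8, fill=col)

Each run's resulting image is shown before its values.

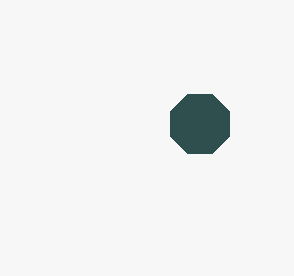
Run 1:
a = 200; b = 124; c = 32; col = 'darkslategray'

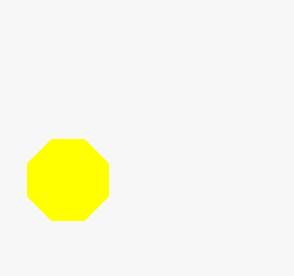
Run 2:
a = 68; b = 180; c = 44; col = 'yellow'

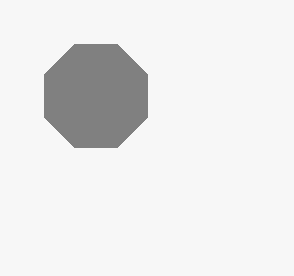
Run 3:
a = 96, b = 96, c = 56, col = 'gray'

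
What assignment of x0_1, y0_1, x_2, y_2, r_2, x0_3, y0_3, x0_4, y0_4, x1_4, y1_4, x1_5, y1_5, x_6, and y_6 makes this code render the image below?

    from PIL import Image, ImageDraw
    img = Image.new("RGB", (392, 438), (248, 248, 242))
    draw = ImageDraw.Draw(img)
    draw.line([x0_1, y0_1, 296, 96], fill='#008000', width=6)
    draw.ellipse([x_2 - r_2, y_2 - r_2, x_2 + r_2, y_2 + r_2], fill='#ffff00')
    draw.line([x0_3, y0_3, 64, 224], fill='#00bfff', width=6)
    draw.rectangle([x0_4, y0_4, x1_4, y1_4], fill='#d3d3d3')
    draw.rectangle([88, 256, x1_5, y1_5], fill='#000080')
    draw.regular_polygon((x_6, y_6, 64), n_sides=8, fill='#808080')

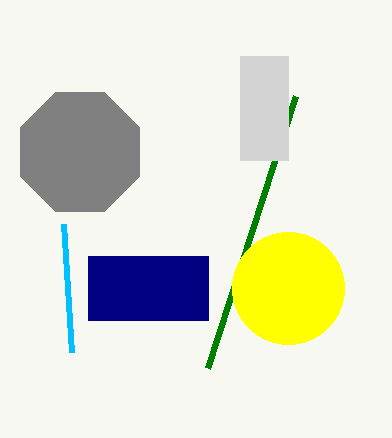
x0_1 = 208, y0_1 = 368, x_2 = 288, y_2 = 288, r_2 = 56, x0_3 = 72, y0_3 = 352, x0_4 = 240, y0_4 = 56, x1_4 = 288, y1_4 = 160, x1_5 = 208, y1_5 = 320, x_6 = 80, y_6 = 152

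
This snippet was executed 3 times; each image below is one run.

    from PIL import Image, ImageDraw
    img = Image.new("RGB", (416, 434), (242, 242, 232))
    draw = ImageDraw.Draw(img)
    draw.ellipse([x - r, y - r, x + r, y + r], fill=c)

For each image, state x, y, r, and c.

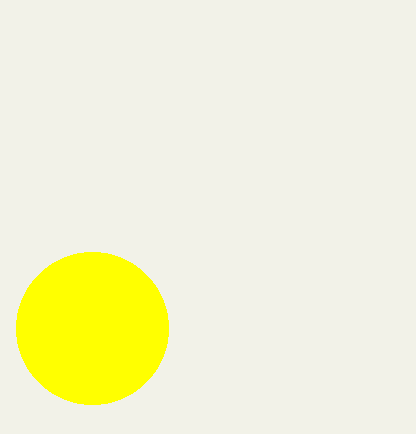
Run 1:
x = 92
y = 328
r = 76
c = 'yellow'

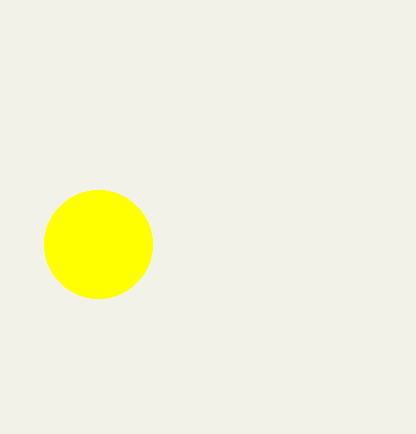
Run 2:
x = 98; y = 244; r = 54; c = 'yellow'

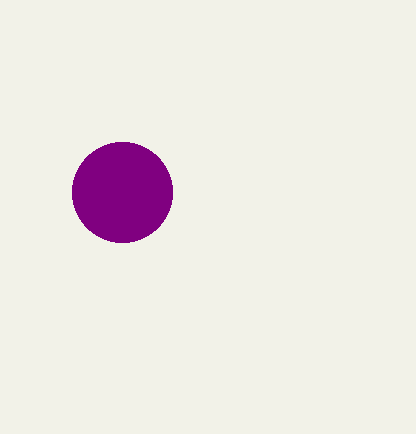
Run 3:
x = 122; y = 192; r = 50; c = 'purple'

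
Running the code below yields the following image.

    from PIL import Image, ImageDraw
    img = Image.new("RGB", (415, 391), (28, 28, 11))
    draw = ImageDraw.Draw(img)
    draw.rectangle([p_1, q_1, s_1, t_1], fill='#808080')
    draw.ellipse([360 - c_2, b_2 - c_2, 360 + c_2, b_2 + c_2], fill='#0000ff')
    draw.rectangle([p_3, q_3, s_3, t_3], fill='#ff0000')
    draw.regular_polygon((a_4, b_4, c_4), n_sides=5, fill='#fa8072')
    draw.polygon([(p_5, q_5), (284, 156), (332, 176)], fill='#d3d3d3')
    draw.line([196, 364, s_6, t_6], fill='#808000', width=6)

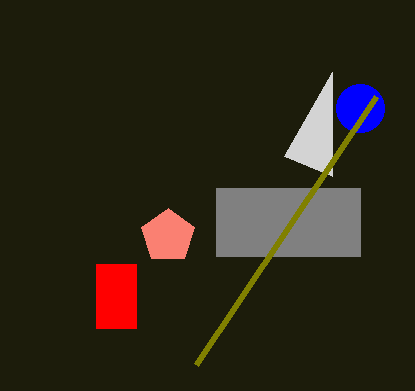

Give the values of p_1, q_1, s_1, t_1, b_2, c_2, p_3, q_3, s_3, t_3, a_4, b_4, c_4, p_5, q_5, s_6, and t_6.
p_1 = 216, q_1 = 188, s_1 = 360, t_1 = 256, b_2 = 108, c_2 = 24, p_3 = 96, q_3 = 264, s_3 = 136, t_3 = 328, a_4 = 168, b_4 = 236, c_4 = 28, p_5 = 332, q_5 = 72, s_6 = 376, t_6 = 96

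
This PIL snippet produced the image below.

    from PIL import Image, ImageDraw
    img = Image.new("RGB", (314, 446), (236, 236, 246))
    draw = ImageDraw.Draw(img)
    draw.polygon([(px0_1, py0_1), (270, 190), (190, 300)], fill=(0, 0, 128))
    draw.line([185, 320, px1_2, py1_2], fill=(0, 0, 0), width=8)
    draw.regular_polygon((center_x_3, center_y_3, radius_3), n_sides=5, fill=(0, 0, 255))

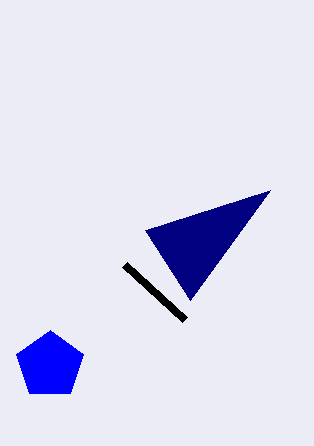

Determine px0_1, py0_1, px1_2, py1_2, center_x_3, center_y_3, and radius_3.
px0_1 = 145, py0_1 = 230, px1_2 = 125, py1_2 = 265, center_x_3 = 50, center_y_3 = 365, radius_3 = 35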